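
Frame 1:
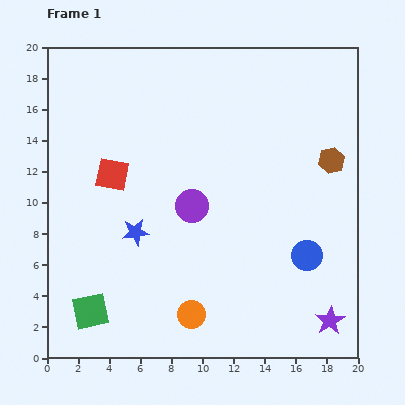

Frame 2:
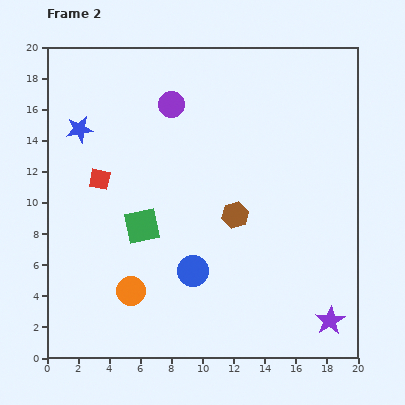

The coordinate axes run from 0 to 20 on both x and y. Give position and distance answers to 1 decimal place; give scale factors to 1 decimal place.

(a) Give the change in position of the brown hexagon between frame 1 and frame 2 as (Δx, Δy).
(-6.2, -3.5)

The brown hexagon was at (18.3, 12.7) in frame 1 and (12.1, 9.2) in frame 2.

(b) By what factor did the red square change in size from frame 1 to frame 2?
0.6×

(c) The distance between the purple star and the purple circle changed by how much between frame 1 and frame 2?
+5.6

Distance in frame 1: 11.6. Distance in frame 2: 17.2.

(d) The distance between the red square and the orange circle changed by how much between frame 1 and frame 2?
-2.8

Distance in frame 1: 10.3. Distance in frame 2: 7.5.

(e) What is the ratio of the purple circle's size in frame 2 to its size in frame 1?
0.8×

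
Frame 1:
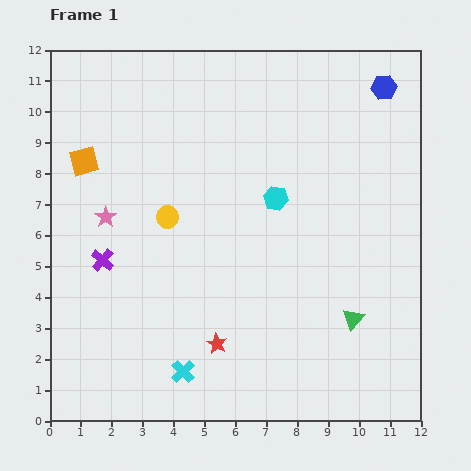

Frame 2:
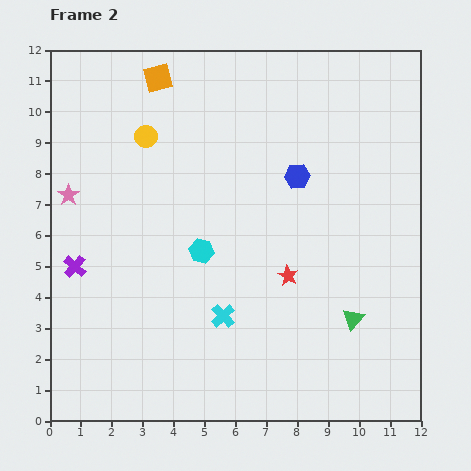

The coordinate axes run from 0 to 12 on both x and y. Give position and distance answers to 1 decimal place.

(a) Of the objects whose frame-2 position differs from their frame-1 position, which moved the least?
the purple cross

(moved 0.9)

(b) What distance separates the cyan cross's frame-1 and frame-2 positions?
2.2

The cyan cross moved from (4.3, 1.6) to (5.6, 3.4), a distance of √(1.3² + 1.8²) ≈ 2.2.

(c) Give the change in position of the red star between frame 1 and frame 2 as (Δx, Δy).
(2.3, 2.2)

The red star was at (5.4, 2.5) in frame 1 and (7.7, 4.7) in frame 2.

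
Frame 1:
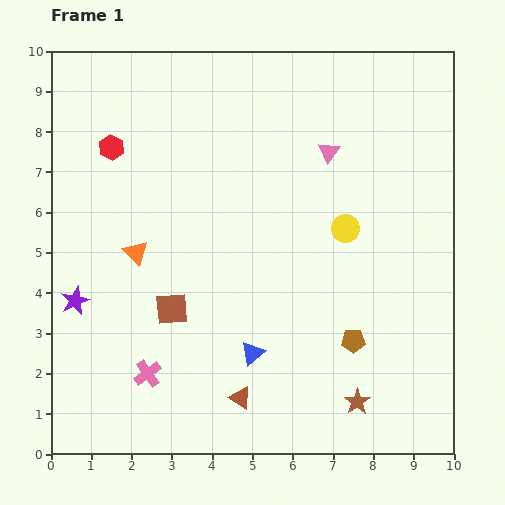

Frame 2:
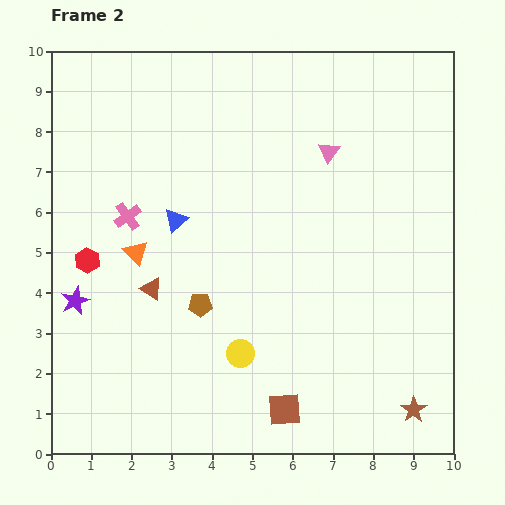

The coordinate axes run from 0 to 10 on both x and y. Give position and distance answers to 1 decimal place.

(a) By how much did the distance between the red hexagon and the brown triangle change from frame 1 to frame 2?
-5.3

Distance in frame 1: 7.0. Distance in frame 2: 1.7.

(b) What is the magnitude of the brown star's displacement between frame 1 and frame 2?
1.4

The brown star moved from (7.6, 1.3) to (9.0, 1.1), a distance of √(1.4² + 0.2²) ≈ 1.4.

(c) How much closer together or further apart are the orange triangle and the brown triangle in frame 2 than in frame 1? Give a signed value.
-3.4

Distance in frame 1: 4.4. Distance in frame 2: 1.0.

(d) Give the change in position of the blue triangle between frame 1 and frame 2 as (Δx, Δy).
(-1.9, 3.3)

The blue triangle was at (5.0, 2.5) in frame 1 and (3.1, 5.8) in frame 2.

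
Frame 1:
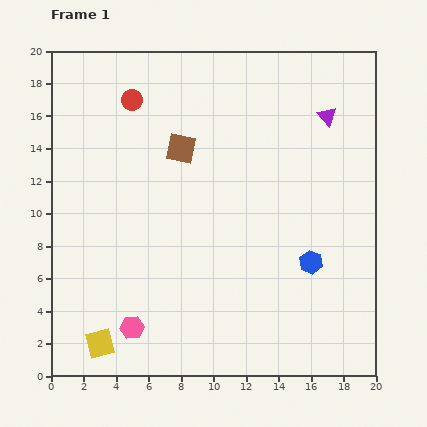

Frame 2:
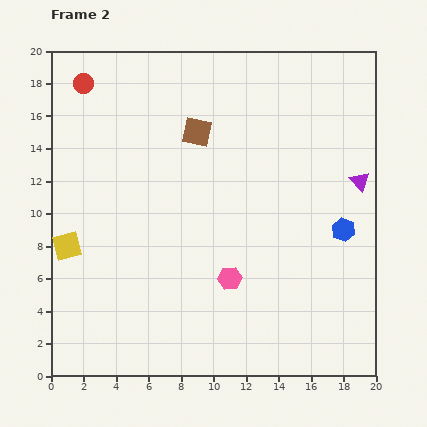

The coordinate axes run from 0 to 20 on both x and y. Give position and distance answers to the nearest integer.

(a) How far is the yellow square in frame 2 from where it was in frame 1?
6

The yellow square moved from (3, 2) to (1, 8), a distance of √(2² + 6²) ≈ 6.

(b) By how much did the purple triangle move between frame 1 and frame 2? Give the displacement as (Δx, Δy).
(2, -4)

The purple triangle was at (17, 16) in frame 1 and (19, 12) in frame 2.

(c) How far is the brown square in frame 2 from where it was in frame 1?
1

The brown square moved from (8, 14) to (9, 15), a distance of √(1² + 1²) ≈ 1.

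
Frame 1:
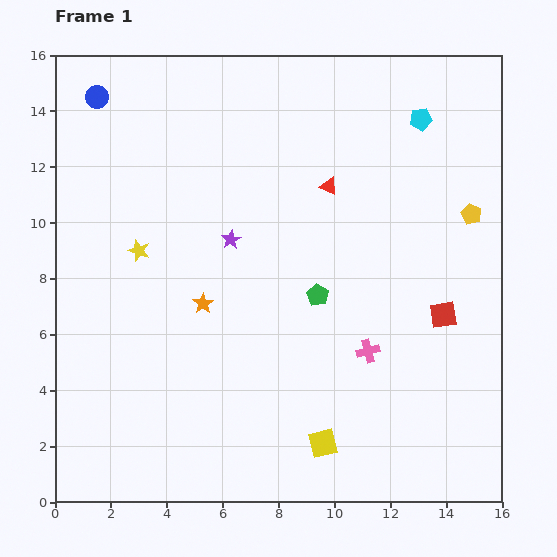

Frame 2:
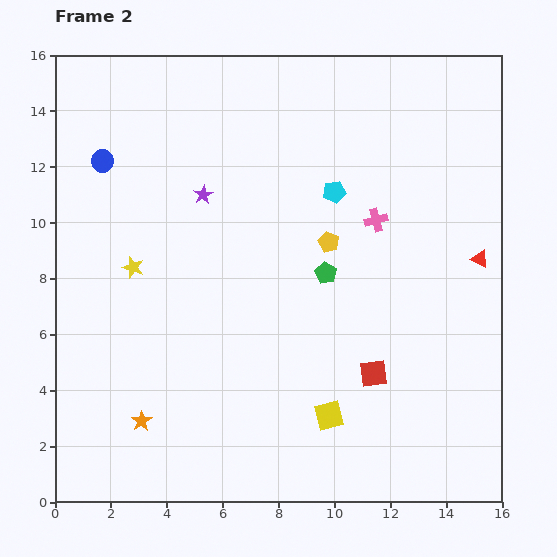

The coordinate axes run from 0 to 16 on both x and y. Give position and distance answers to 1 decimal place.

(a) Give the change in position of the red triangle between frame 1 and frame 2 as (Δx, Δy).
(5.4, -2.6)

The red triangle was at (9.8, 11.3) in frame 1 and (15.2, 8.7) in frame 2.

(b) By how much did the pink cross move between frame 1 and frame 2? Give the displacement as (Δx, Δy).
(0.3, 4.7)

The pink cross was at (11.2, 5.4) in frame 1 and (11.5, 10.1) in frame 2.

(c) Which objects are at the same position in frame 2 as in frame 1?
none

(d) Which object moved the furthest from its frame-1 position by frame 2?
the red triangle

(moved 6.0; next 5.2)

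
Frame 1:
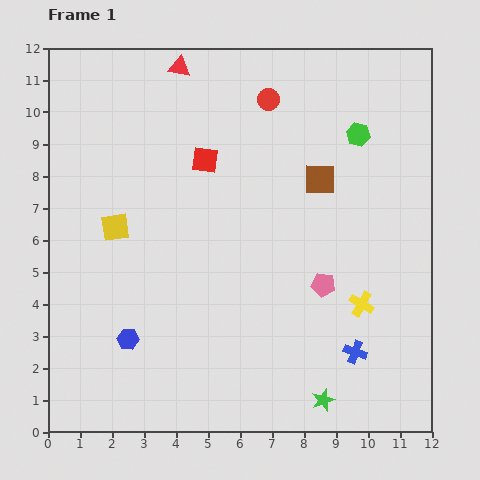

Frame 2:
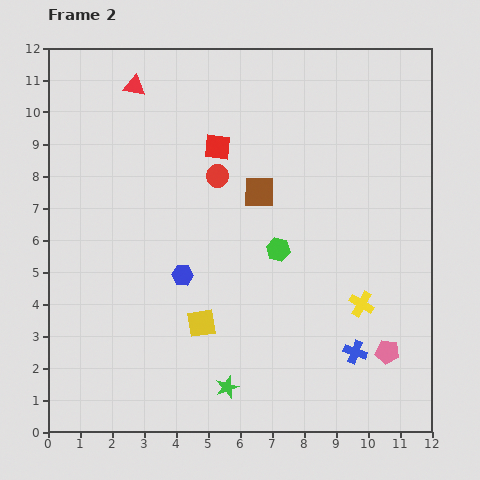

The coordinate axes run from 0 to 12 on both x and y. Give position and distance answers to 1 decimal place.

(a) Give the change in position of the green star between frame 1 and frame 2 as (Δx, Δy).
(-3.0, 0.4)

The green star was at (8.6, 1.0) in frame 1 and (5.6, 1.4) in frame 2.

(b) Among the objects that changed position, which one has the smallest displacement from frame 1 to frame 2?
the red square

(moved 0.6)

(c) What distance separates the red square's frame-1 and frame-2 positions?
0.6

The red square moved from (4.9, 8.5) to (5.3, 8.9), a distance of √(0.4² + 0.4²) ≈ 0.6.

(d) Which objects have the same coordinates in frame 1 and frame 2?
the yellow cross, the blue cross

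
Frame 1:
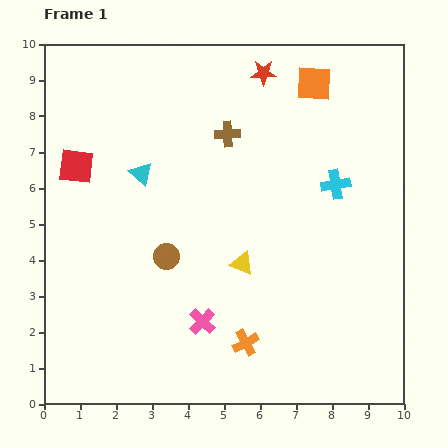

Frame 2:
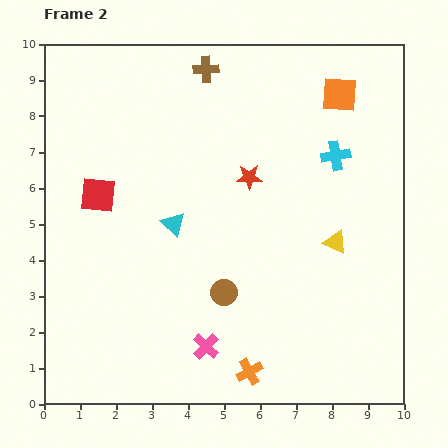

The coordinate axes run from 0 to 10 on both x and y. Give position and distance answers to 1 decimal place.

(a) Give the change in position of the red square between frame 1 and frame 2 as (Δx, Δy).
(0.6, -0.8)

The red square was at (0.9, 6.6) in frame 1 and (1.5, 5.8) in frame 2.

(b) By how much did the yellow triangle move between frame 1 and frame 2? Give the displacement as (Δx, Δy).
(2.6, 0.6)

The yellow triangle was at (5.5, 3.9) in frame 1 and (8.1, 4.5) in frame 2.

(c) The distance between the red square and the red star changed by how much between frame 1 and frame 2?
-1.6

Distance in frame 1: 5.8. Distance in frame 2: 4.2.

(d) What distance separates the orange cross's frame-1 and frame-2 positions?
0.8

The orange cross moved from (5.6, 1.7) to (5.7, 0.9), a distance of √(0.1² + 0.8²) ≈ 0.8.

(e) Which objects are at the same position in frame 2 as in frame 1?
none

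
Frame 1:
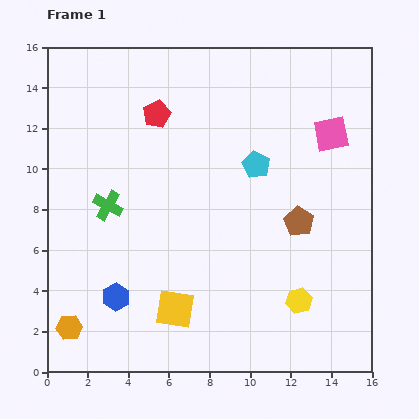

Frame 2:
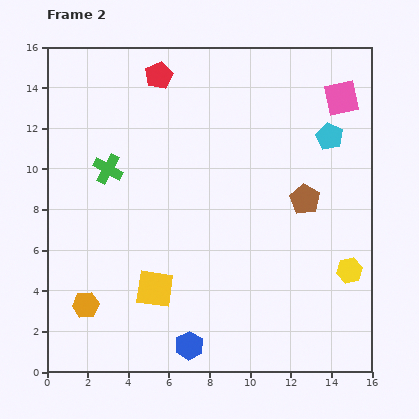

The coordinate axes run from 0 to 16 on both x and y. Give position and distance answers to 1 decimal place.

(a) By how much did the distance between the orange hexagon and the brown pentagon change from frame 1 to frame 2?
-0.4

Distance in frame 1: 12.4. Distance in frame 2: 12.0.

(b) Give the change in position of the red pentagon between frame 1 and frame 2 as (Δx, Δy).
(0.1, 1.9)

The red pentagon was at (5.4, 12.7) in frame 1 and (5.5, 14.6) in frame 2.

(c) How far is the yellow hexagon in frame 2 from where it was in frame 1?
2.9

The yellow hexagon moved from (12.4, 3.5) to (14.9, 5.0), a distance of √(2.5² + 1.5²) ≈ 2.9.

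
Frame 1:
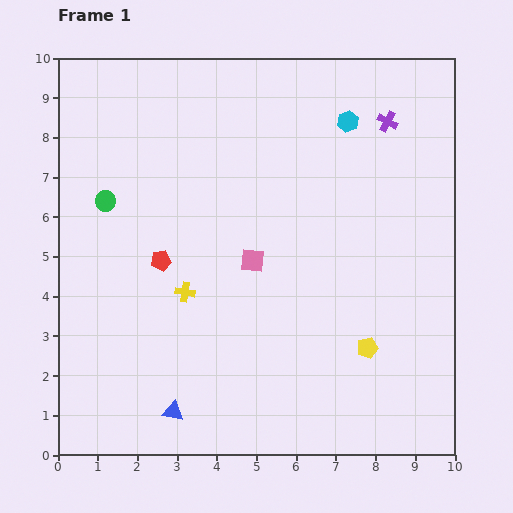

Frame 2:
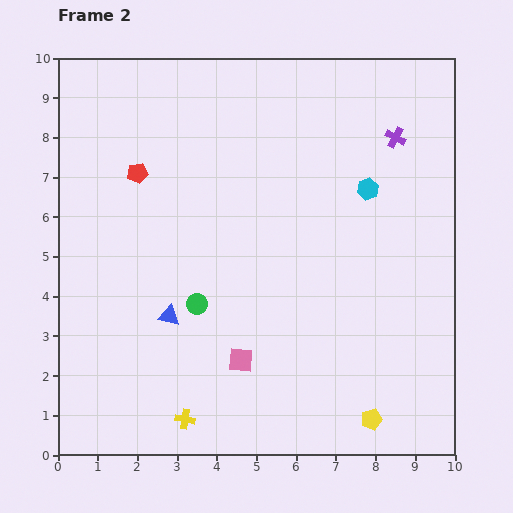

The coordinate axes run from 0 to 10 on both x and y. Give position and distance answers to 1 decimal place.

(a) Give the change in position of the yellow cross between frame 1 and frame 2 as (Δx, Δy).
(0.0, -3.2)

The yellow cross was at (3.2, 4.1) in frame 1 and (3.2, 0.9) in frame 2.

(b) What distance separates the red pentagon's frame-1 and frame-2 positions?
2.3

The red pentagon moved from (2.6, 4.9) to (2.0, 7.1), a distance of √(0.6² + 2.2²) ≈ 2.3.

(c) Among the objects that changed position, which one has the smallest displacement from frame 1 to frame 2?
the purple cross

(moved 0.4)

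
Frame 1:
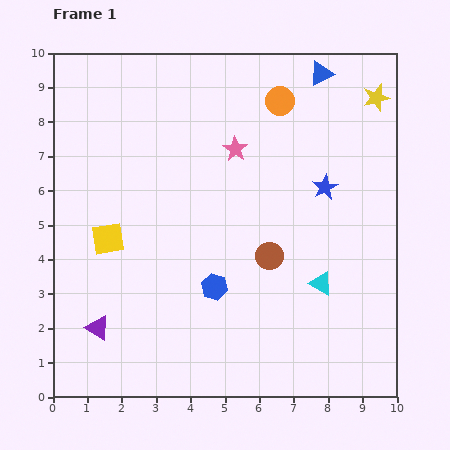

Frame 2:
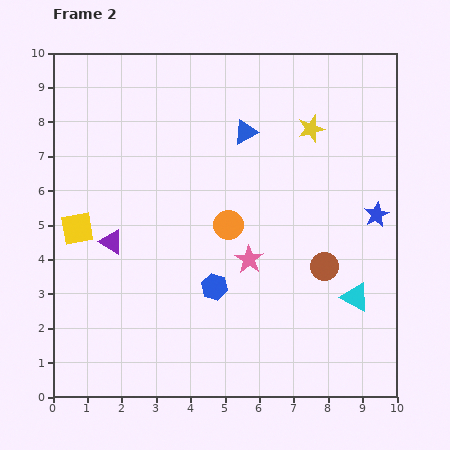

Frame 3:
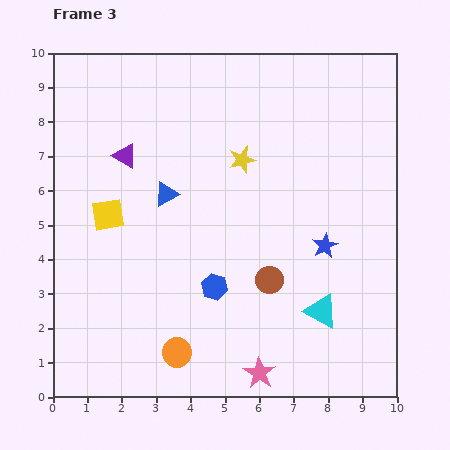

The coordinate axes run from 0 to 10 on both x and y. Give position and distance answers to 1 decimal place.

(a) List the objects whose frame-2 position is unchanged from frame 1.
the blue hexagon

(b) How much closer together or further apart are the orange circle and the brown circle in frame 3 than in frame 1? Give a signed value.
-1.1

Distance in frame 1: 4.5. Distance in frame 3: 3.4.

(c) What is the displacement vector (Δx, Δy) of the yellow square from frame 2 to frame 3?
(0.9, 0.4)

The yellow square was at (0.7, 4.9) in frame 2 and (1.6, 5.3) in frame 3.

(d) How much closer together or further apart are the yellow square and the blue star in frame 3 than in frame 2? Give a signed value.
-2.3

Distance in frame 2: 8.7. Distance in frame 3: 6.4.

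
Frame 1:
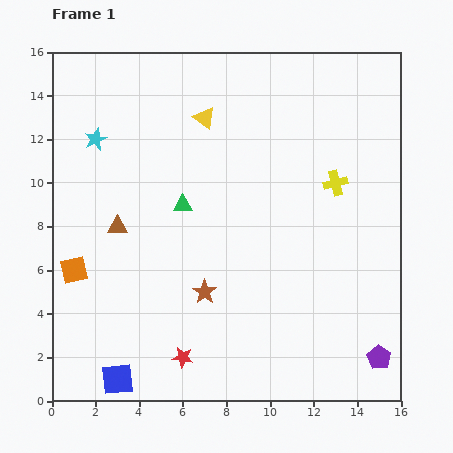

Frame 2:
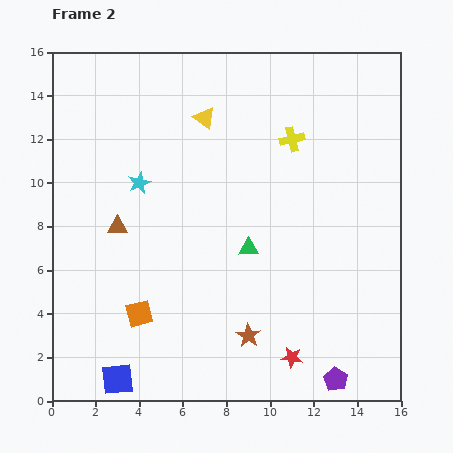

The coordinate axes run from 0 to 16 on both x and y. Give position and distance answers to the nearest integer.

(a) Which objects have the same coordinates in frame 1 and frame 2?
the brown triangle, the blue square, the yellow triangle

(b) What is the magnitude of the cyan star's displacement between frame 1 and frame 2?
3

The cyan star moved from (2, 12) to (4, 10), a distance of √(2² + 2²) ≈ 3.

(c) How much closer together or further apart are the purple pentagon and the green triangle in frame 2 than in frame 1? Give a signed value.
-4

Distance in frame 1: 11. Distance in frame 2: 7.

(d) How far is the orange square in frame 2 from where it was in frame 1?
4

The orange square moved from (1, 6) to (4, 4), a distance of √(3² + 2²) ≈ 4.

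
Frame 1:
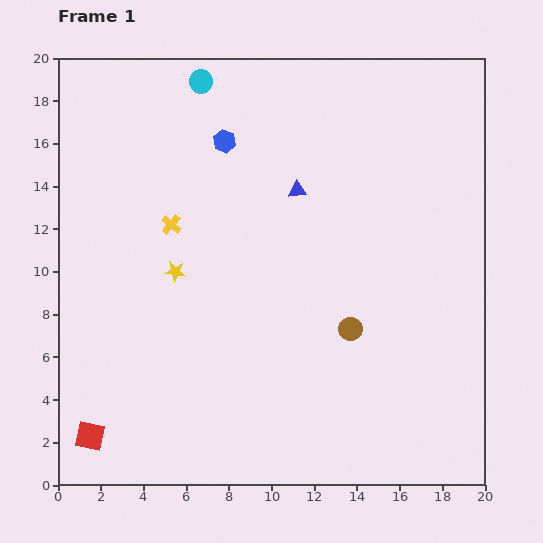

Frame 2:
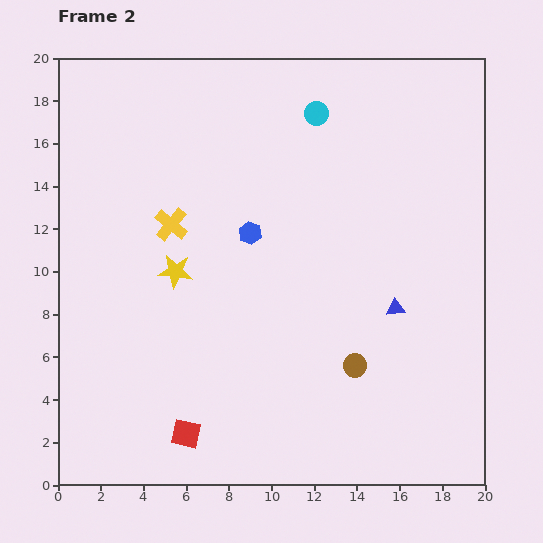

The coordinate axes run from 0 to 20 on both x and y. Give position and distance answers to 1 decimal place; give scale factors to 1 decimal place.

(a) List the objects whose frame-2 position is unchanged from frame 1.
the yellow star, the yellow cross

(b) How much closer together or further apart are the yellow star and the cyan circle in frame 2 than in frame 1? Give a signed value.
+0.9

Distance in frame 1: 9.0. Distance in frame 2: 9.9.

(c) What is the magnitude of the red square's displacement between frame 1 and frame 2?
4.5

The red square moved from (1.5, 2.3) to (6.0, 2.4), a distance of √(4.5² + 0.1²) ≈ 4.5.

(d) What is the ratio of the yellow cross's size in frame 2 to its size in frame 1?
1.6×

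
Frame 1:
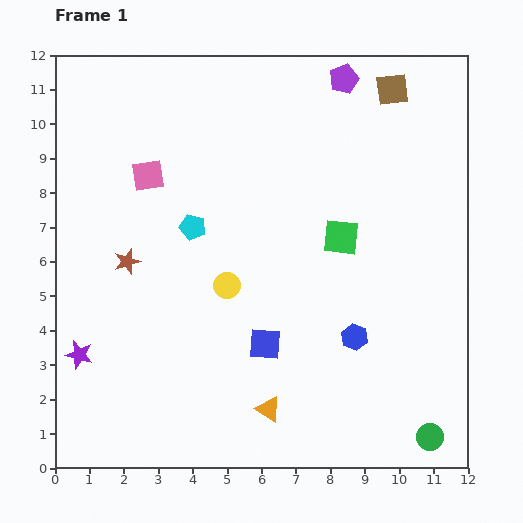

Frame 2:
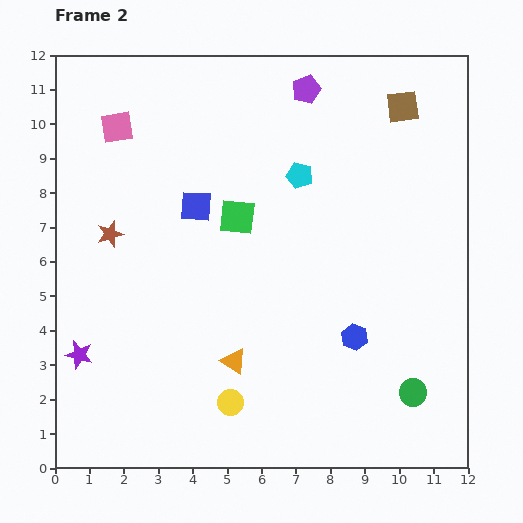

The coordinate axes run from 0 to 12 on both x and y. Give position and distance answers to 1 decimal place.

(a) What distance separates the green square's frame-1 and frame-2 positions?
3.1

The green square moved from (8.3, 6.7) to (5.3, 7.3), a distance of √(3.0² + 0.6²) ≈ 3.1.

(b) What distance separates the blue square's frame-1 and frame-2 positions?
4.5

The blue square moved from (6.1, 3.6) to (4.1, 7.6), a distance of √(2.0² + 4.0²) ≈ 4.5.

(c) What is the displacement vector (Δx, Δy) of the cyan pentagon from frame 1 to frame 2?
(3.1, 1.5)

The cyan pentagon was at (4.0, 7.0) in frame 1 and (7.1, 8.5) in frame 2.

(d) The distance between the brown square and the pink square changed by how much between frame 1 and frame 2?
+0.8

Distance in frame 1: 7.5. Distance in frame 2: 8.3.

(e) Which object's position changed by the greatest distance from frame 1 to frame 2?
the blue square

(moved 4.5; next 3.4)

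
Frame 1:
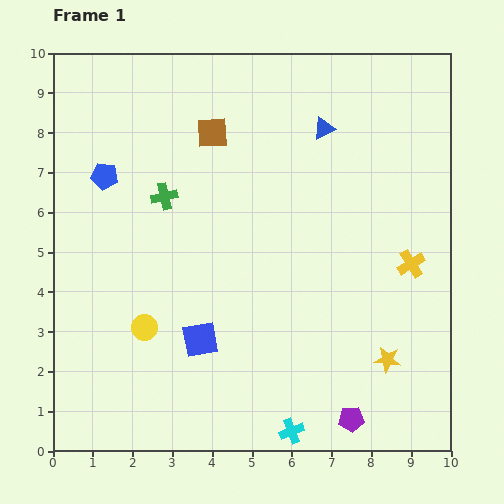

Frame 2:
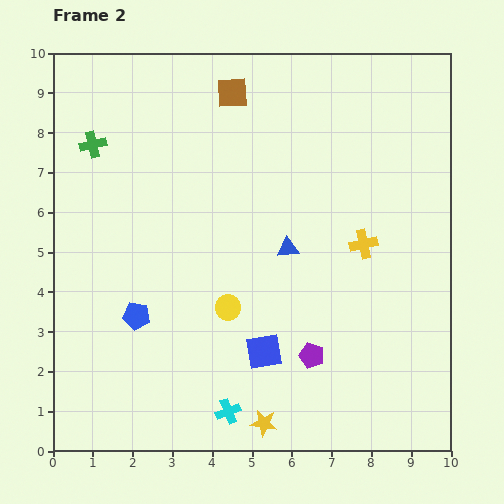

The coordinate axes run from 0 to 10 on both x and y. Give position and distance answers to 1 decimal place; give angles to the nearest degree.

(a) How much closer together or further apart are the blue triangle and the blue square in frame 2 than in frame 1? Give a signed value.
-3.4

Distance in frame 1: 6.1. Distance in frame 2: 2.7.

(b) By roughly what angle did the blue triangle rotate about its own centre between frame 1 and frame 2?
20° clockwise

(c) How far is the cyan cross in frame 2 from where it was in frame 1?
1.7

The cyan cross moved from (6.0, 0.5) to (4.4, 1.0), a distance of √(1.6² + 0.5²) ≈ 1.7.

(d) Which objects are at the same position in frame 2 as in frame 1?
none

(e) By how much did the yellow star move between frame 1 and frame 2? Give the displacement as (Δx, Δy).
(-3.1, -1.6)

The yellow star was at (8.4, 2.3) in frame 1 and (5.3, 0.7) in frame 2.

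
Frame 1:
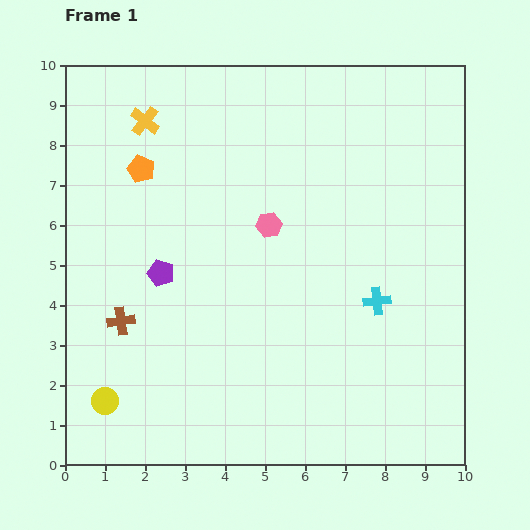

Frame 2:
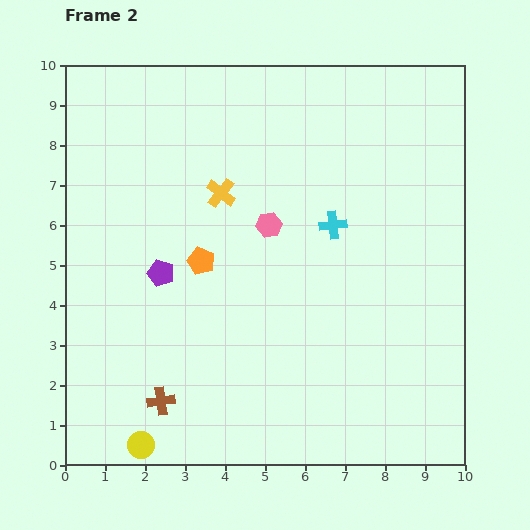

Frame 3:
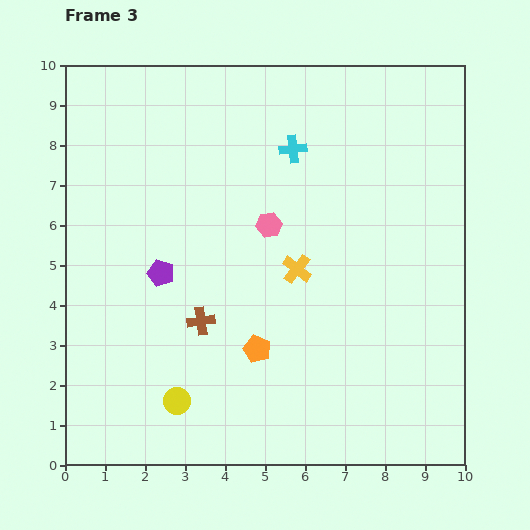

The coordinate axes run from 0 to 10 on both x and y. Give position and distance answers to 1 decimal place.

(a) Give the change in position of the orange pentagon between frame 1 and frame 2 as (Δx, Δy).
(1.5, -2.3)

The orange pentagon was at (1.9, 7.4) in frame 1 and (3.4, 5.1) in frame 2.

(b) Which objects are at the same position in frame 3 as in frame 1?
the purple pentagon, the pink hexagon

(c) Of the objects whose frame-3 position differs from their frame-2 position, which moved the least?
the yellow circle

(moved 1.4)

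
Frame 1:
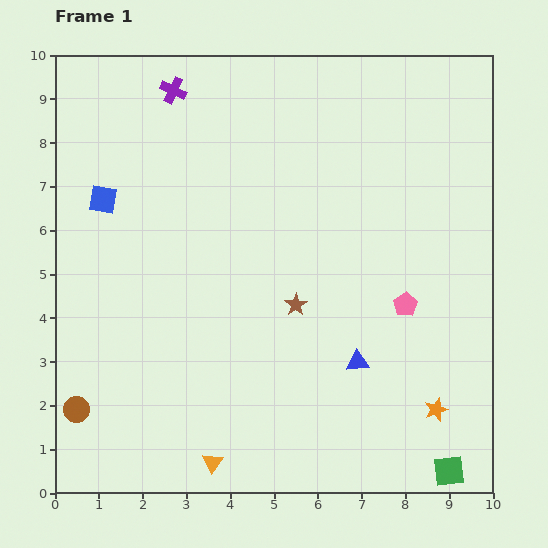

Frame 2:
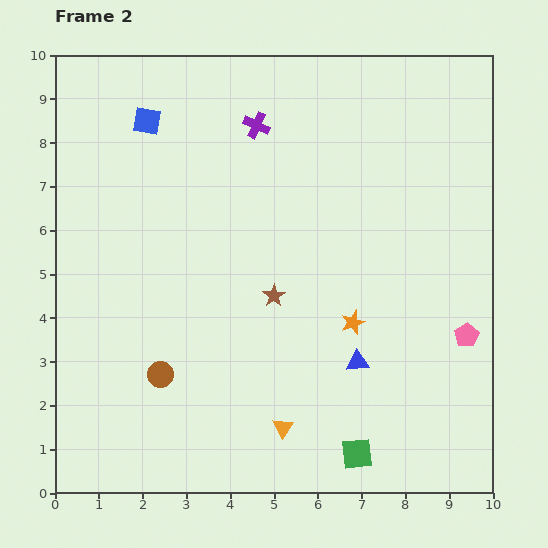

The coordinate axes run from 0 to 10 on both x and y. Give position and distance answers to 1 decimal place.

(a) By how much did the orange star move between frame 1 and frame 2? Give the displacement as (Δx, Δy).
(-1.9, 2.0)

The orange star was at (8.7, 1.9) in frame 1 and (6.8, 3.9) in frame 2.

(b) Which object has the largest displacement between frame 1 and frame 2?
the orange star

(moved 2.8; next 2.1)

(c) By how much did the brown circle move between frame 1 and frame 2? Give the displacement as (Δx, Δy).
(1.9, 0.8)

The brown circle was at (0.5, 1.9) in frame 1 and (2.4, 2.7) in frame 2.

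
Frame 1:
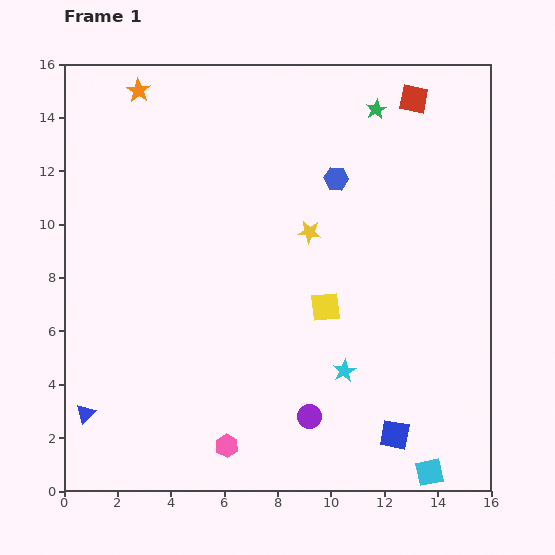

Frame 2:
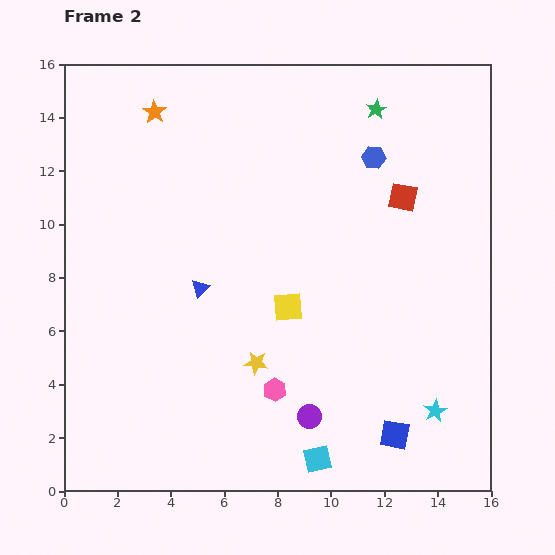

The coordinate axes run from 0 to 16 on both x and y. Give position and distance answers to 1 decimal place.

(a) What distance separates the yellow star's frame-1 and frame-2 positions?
5.3

The yellow star moved from (9.2, 9.7) to (7.2, 4.8), a distance of √(2.0² + 4.9²) ≈ 5.3.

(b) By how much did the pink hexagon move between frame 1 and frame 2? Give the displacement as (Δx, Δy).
(1.8, 2.1)

The pink hexagon was at (6.1, 1.7) in frame 1 and (7.9, 3.8) in frame 2.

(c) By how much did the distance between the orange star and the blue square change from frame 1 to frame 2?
-1.0

Distance in frame 1: 16.1. Distance in frame 2: 15.1.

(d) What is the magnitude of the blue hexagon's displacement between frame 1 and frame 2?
1.6

The blue hexagon moved from (10.2, 11.7) to (11.6, 12.5), a distance of √(1.4² + 0.8²) ≈ 1.6.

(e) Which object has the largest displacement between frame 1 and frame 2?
the blue triangle

(moved 6.4; next 5.3)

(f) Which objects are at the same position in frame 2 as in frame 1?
the purple circle, the green star, the blue square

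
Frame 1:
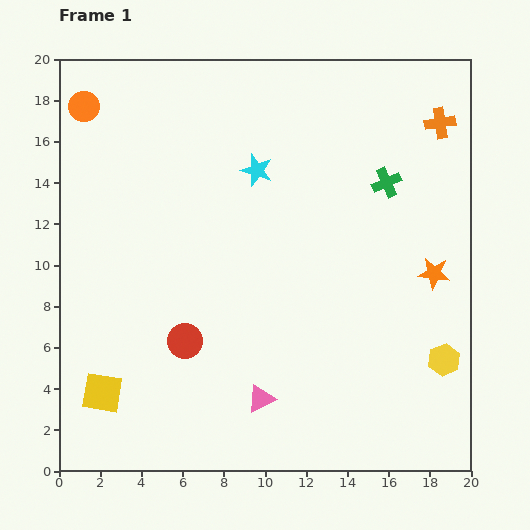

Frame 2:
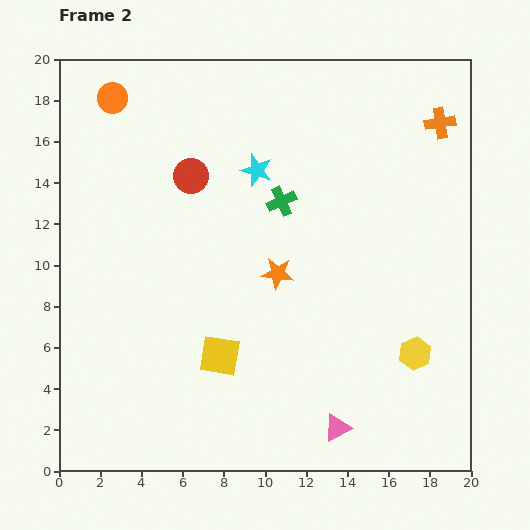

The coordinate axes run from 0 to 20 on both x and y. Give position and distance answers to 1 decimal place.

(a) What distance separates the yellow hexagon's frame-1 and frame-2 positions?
1.4

The yellow hexagon moved from (18.7, 5.4) to (17.3, 5.7), a distance of √(1.4² + 0.3²) ≈ 1.4.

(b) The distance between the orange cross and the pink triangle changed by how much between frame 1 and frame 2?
-0.4

Distance in frame 1: 16.0. Distance in frame 2: 15.6.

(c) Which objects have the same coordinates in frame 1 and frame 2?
the orange cross, the cyan star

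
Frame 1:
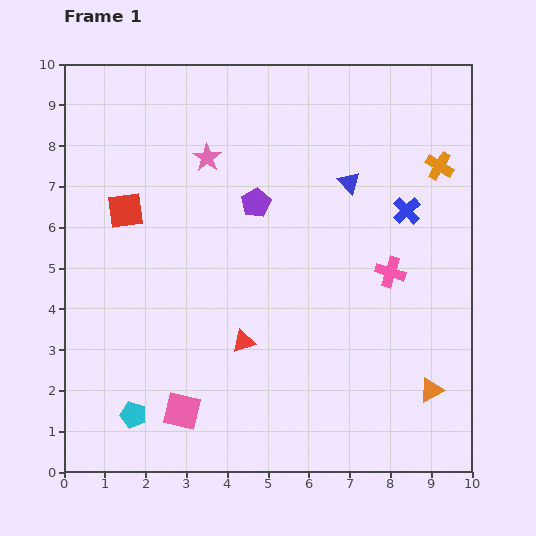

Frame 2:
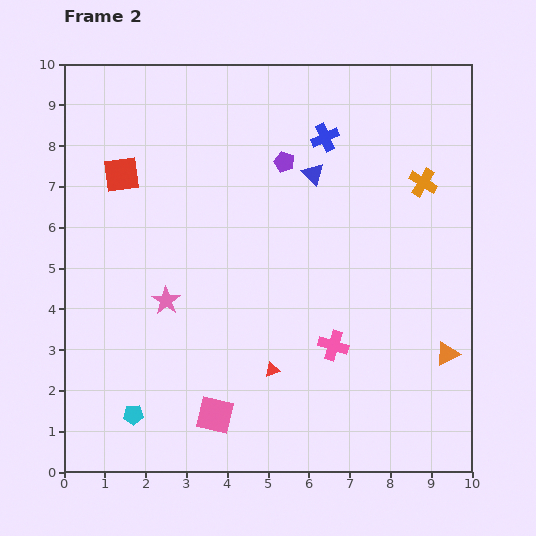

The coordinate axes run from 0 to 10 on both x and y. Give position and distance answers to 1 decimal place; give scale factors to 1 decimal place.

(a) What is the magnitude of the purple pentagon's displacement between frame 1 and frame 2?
1.2

The purple pentagon moved from (4.7, 6.6) to (5.4, 7.6), a distance of √(0.7² + 1.0²) ≈ 1.2.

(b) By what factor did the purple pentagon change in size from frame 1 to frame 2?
0.7×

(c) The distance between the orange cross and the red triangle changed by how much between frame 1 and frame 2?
-0.5

Distance in frame 1: 6.4. Distance in frame 2: 5.9.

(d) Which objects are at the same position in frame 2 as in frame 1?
the cyan pentagon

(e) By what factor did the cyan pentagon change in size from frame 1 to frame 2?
0.8×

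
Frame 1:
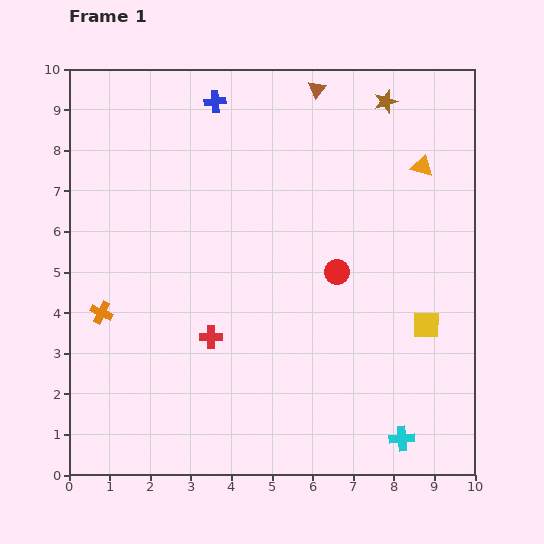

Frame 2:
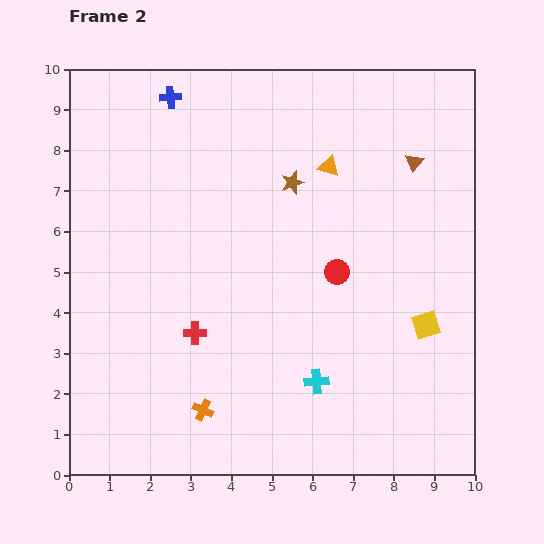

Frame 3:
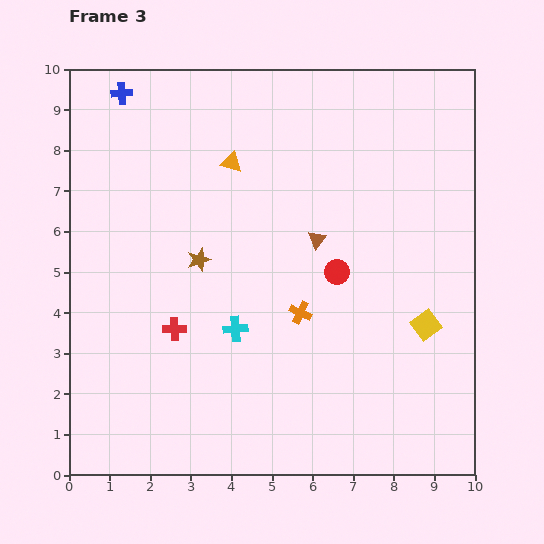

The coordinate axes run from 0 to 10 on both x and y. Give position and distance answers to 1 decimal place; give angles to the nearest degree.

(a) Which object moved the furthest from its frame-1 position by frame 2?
the orange cross

(moved 3.5; next 3.0)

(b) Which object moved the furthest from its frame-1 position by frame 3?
the brown star

(moved 6.0; next 4.9)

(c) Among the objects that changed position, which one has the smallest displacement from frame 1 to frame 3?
the red cross

(moved 0.9)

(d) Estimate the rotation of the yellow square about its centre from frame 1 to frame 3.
37° counter-clockwise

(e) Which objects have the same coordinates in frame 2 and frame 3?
the red circle, the yellow square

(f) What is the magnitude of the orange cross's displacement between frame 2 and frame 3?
3.4

The orange cross moved from (3.3, 1.6) to (5.7, 4.0), a distance of √(2.4² + 2.4²) ≈ 3.4.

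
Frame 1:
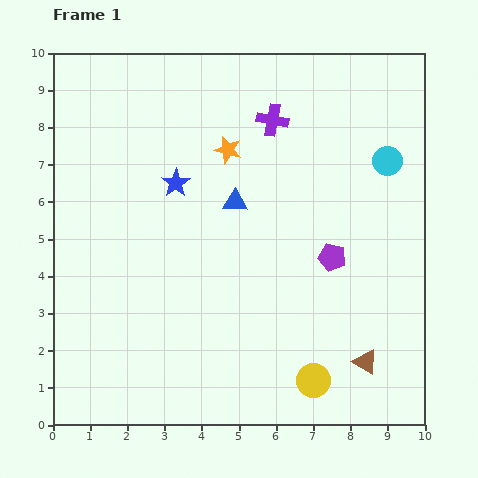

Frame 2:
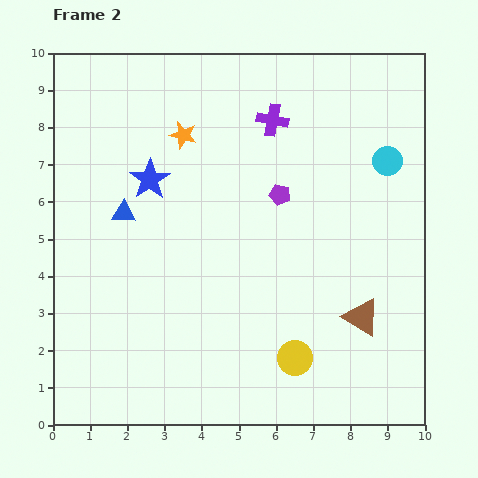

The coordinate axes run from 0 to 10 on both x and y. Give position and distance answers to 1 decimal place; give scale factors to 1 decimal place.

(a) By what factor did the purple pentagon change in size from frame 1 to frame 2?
0.8×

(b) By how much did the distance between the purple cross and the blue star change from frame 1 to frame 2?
+0.6

Distance in frame 1: 3.1. Distance in frame 2: 3.7.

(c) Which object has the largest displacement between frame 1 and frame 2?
the blue triangle

(moved 3.0; next 2.2)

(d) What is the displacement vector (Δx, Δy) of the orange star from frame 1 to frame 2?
(-1.2, 0.4)

The orange star was at (4.7, 7.4) in frame 1 and (3.5, 7.8) in frame 2.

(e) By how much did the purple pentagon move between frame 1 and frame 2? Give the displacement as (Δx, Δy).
(-1.4, 1.7)

The purple pentagon was at (7.5, 4.5) in frame 1 and (6.1, 6.2) in frame 2.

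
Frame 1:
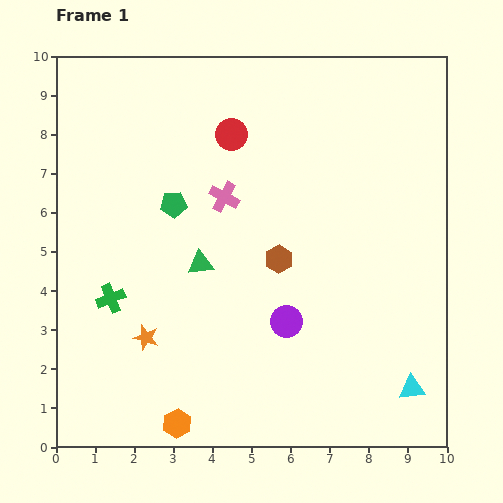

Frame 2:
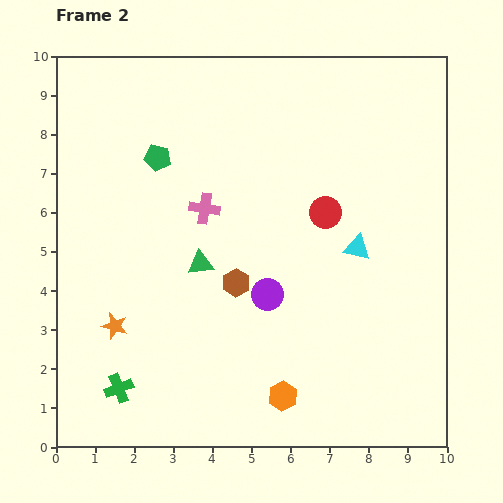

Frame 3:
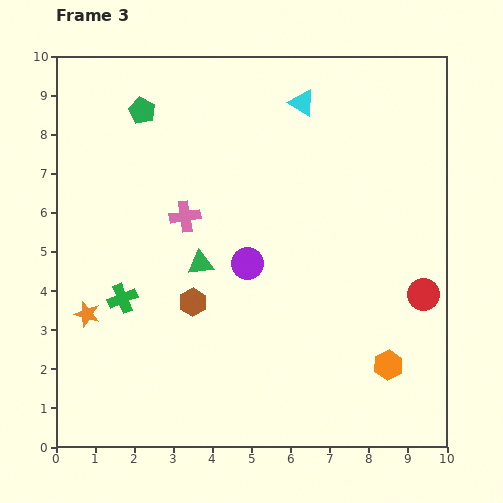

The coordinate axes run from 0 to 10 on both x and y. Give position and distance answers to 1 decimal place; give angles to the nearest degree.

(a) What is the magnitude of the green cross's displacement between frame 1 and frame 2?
2.3

The green cross moved from (1.4, 3.8) to (1.6, 1.5), a distance of √(0.2² + 2.3²) ≈ 2.3.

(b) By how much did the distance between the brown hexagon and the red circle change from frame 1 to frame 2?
-0.5

Distance in frame 1: 3.4. Distance in frame 2: 2.9.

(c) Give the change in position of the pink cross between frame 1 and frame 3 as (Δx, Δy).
(-1.0, -0.5)

The pink cross was at (4.3, 6.4) in frame 1 and (3.3, 5.9) in frame 3.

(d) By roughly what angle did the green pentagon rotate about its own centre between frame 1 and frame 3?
31° clockwise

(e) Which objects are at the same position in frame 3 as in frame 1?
the green triangle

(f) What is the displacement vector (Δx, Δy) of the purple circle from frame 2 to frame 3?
(-0.5, 0.8)

The purple circle was at (5.4, 3.9) in frame 2 and (4.9, 4.7) in frame 3.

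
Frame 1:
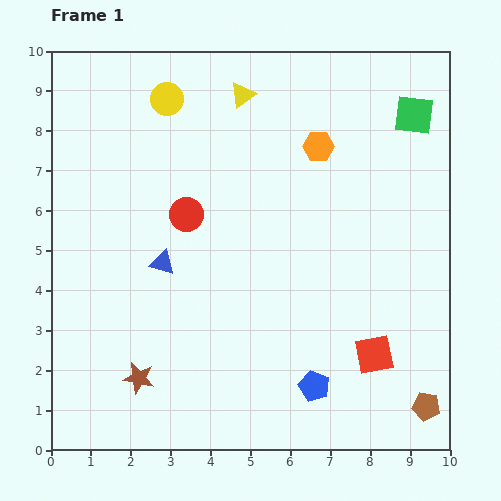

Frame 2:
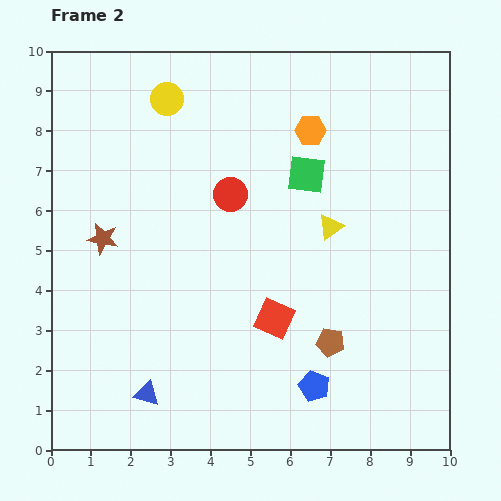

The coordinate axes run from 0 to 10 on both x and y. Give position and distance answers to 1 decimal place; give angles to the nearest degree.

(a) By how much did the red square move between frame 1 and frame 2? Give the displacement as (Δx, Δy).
(-2.5, 0.9)

The red square was at (8.1, 2.4) in frame 1 and (5.6, 3.3) in frame 2.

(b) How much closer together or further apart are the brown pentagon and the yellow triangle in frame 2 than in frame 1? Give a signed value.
-6.2

Distance in frame 1: 9.1. Distance in frame 2: 2.9.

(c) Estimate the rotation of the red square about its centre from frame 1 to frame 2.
35° clockwise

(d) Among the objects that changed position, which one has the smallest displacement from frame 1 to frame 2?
the orange hexagon

(moved 0.4)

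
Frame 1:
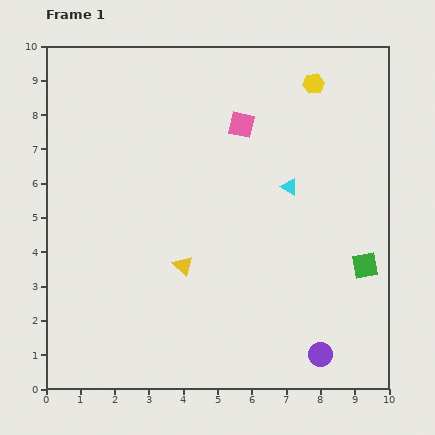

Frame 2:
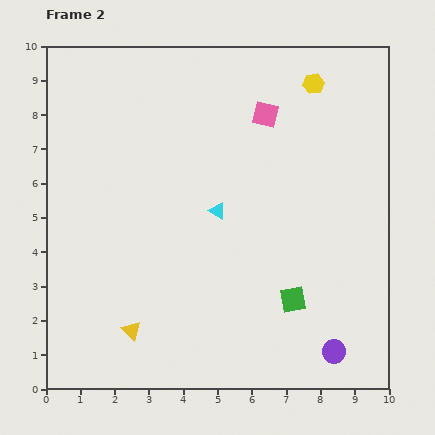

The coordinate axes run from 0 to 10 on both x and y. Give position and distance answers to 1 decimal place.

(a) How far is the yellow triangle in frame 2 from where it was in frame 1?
2.4

The yellow triangle moved from (4.0, 3.6) to (2.5, 1.7), a distance of √(1.5² + 1.9²) ≈ 2.4.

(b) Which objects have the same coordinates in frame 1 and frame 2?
the yellow hexagon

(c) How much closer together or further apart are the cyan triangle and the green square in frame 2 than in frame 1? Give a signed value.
+0.2

Distance in frame 1: 3.2. Distance in frame 2: 3.4.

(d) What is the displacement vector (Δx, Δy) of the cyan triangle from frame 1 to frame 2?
(-2.1, -0.7)

The cyan triangle was at (7.1, 5.9) in frame 1 and (5.0, 5.2) in frame 2.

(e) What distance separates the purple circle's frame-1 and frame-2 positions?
0.4

The purple circle moved from (8.0, 1.0) to (8.4, 1.1), a distance of √(0.4² + 0.1²) ≈ 0.4.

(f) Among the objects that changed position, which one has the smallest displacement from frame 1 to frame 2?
the purple circle

(moved 0.4)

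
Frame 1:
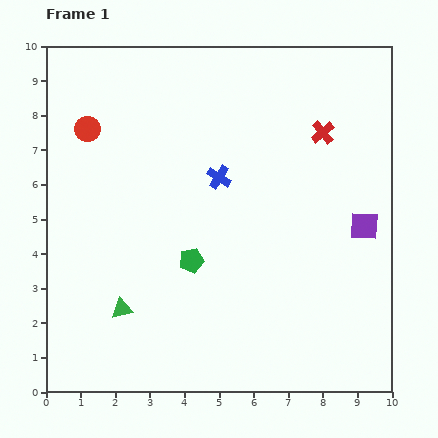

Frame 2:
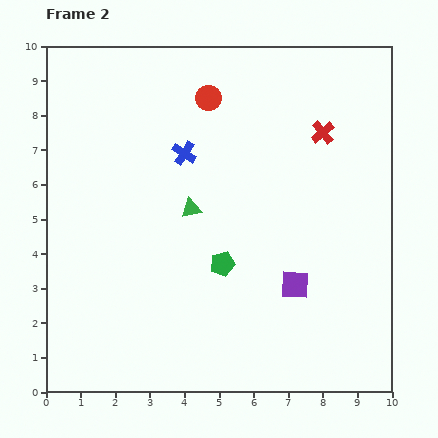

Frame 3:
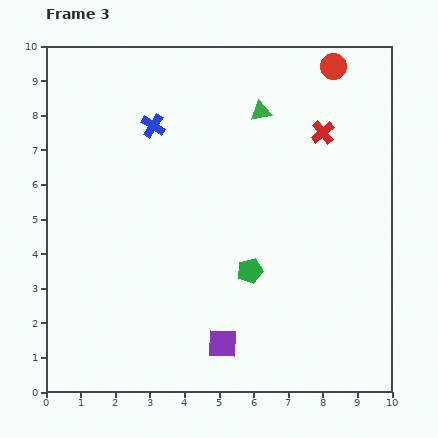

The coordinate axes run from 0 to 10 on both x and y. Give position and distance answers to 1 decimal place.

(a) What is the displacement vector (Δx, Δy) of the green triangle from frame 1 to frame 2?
(2.0, 2.9)

The green triangle was at (2.2, 2.4) in frame 1 and (4.2, 5.3) in frame 2.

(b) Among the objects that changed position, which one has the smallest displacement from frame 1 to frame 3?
the green pentagon

(moved 1.7)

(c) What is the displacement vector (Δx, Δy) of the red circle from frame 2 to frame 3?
(3.6, 0.9)

The red circle was at (4.7, 8.5) in frame 2 and (8.3, 9.4) in frame 3.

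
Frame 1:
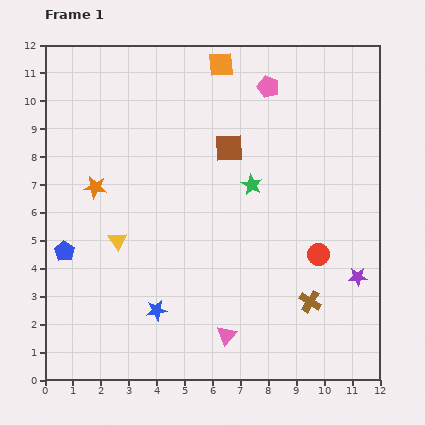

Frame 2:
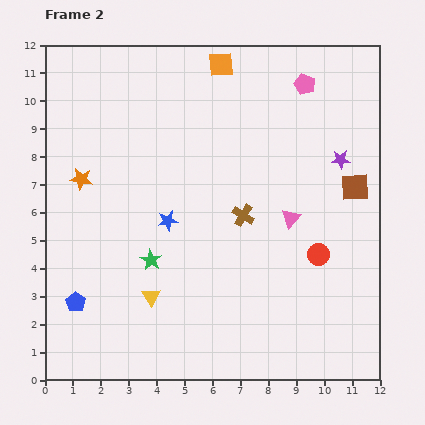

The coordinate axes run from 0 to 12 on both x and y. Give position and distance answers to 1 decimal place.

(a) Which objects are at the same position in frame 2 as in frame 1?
the orange square, the red circle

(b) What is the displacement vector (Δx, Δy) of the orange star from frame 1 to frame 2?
(-0.5, 0.3)

The orange star was at (1.8, 6.9) in frame 1 and (1.3, 7.2) in frame 2.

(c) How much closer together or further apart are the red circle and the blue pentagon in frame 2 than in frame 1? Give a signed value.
-0.2

Distance in frame 1: 9.1. Distance in frame 2: 8.9.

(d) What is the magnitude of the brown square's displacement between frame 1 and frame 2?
4.7

The brown square moved from (6.6, 8.3) to (11.1, 6.9), a distance of √(4.5² + 1.4²) ≈ 4.7.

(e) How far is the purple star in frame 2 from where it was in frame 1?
4.2

The purple star moved from (11.2, 3.7) to (10.6, 7.9), a distance of √(0.6² + 4.2²) ≈ 4.2.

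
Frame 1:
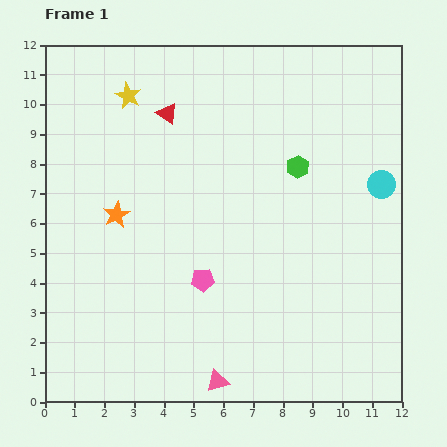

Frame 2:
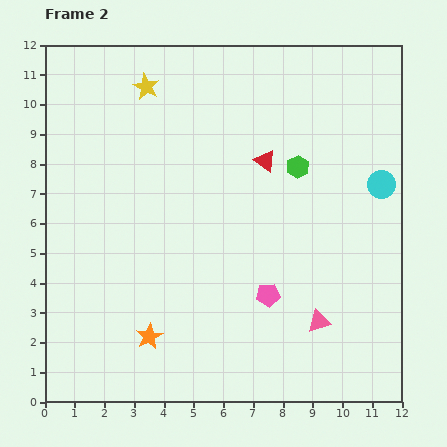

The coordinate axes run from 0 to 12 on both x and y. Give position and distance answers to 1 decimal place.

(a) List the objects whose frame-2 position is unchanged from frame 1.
the green hexagon, the cyan circle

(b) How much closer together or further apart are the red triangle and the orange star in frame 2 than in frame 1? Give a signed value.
+3.3

Distance in frame 1: 3.8. Distance in frame 2: 7.1.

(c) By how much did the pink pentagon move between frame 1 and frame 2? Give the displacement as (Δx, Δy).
(2.2, -0.5)

The pink pentagon was at (5.3, 4.1) in frame 1 and (7.5, 3.6) in frame 2.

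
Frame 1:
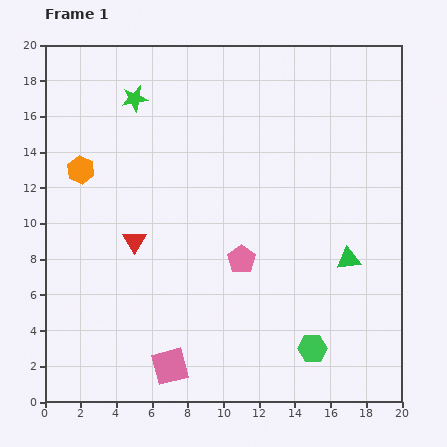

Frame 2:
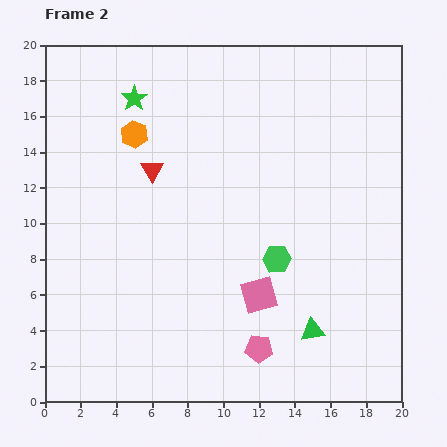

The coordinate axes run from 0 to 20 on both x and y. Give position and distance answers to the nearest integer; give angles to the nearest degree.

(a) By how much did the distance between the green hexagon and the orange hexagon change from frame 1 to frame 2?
-5

Distance in frame 1: 16. Distance in frame 2: 11.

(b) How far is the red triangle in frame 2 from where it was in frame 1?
4

The red triangle moved from (5, 9) to (6, 13), a distance of √(1² + 4²) ≈ 4.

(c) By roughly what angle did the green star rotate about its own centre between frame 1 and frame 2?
24° counter-clockwise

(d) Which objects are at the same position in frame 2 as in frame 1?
the green star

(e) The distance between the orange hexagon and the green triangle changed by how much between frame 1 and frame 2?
-1

Distance in frame 1: 16. Distance in frame 2: 15.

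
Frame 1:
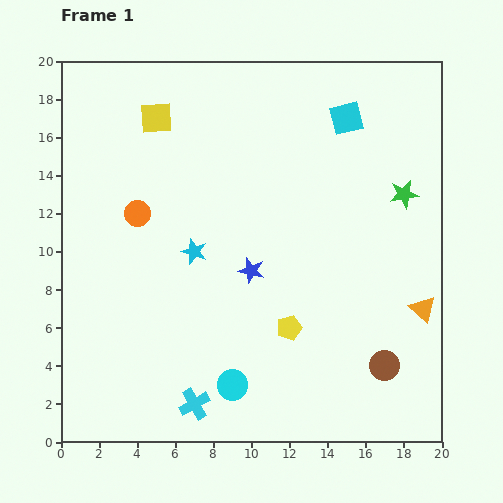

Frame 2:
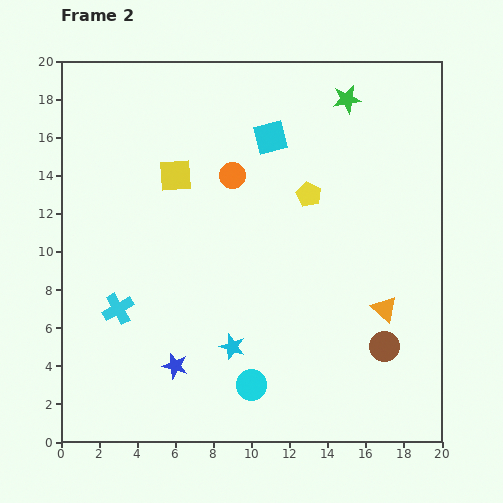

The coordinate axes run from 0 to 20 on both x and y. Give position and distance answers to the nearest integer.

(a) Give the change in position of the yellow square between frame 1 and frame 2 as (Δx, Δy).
(1, -3)

The yellow square was at (5, 17) in frame 1 and (6, 14) in frame 2.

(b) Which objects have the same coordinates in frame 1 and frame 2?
none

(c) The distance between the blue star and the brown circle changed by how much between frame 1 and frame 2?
+2

Distance in frame 1: 9. Distance in frame 2: 11.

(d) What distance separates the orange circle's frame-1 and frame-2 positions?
5

The orange circle moved from (4, 12) to (9, 14), a distance of √(5² + 2²) ≈ 5.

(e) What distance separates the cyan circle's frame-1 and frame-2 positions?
1

The cyan circle moved from (9, 3) to (10, 3), a distance of √(1² + 0²) ≈ 1.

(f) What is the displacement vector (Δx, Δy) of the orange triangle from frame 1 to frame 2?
(-2, 0)

The orange triangle was at (19, 7) in frame 1 and (17, 7) in frame 2.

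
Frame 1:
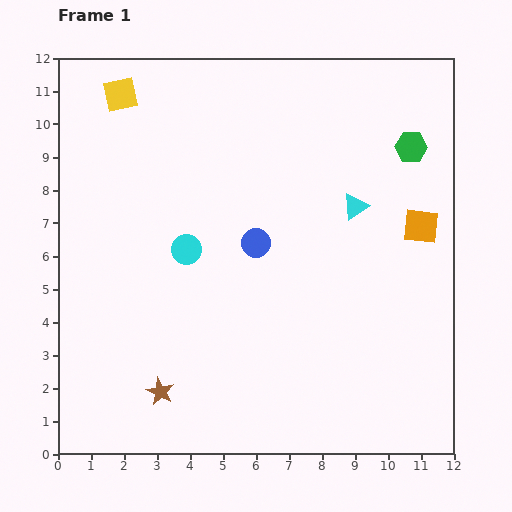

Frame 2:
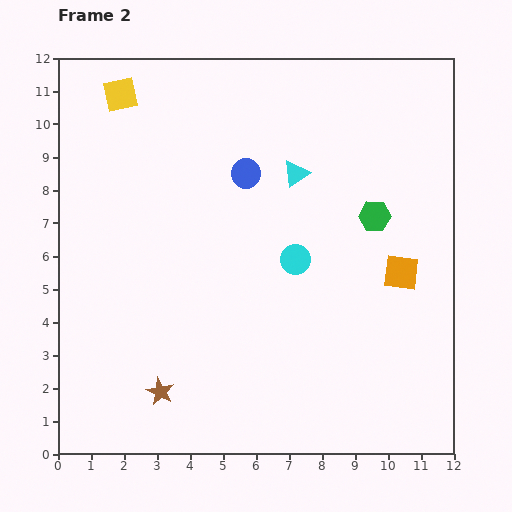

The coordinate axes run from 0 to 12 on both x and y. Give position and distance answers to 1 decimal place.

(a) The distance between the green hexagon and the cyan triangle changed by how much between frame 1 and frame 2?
+0.2

Distance in frame 1: 2.5. Distance in frame 2: 2.7.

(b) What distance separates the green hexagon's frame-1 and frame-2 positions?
2.4

The green hexagon moved from (10.7, 9.3) to (9.6, 7.2), a distance of √(1.1² + 2.1²) ≈ 2.4.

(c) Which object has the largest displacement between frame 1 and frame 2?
the cyan circle

(moved 3.3; next 2.4)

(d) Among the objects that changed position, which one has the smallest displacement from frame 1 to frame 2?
the orange square

(moved 1.5)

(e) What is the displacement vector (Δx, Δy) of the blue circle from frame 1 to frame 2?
(-0.3, 2.1)

The blue circle was at (6.0, 6.4) in frame 1 and (5.7, 8.5) in frame 2.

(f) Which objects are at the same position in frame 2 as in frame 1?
the yellow square, the brown star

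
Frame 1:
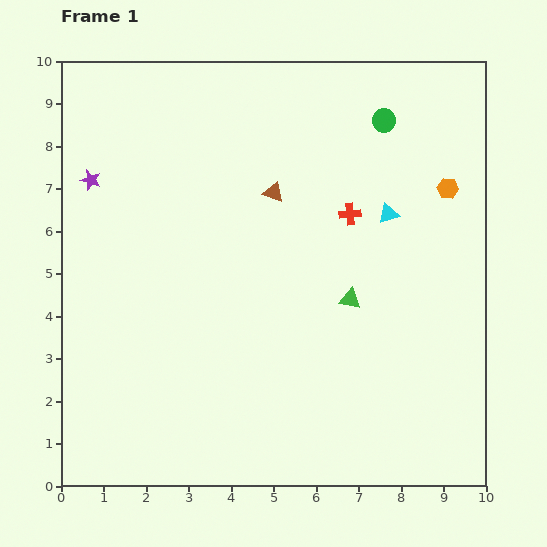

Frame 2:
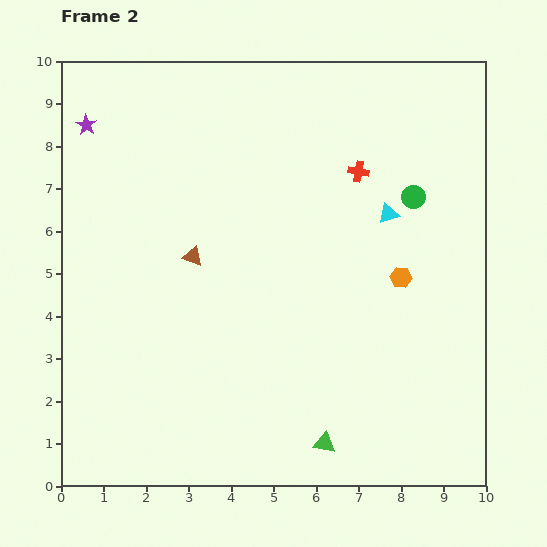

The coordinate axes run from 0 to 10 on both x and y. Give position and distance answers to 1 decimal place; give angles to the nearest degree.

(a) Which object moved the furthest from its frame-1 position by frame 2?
the green triangle

(moved 3.5; next 2.4)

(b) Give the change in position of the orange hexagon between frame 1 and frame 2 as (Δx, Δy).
(-1.1, -2.1)

The orange hexagon was at (9.1, 7.0) in frame 1 and (8.0, 4.9) in frame 2.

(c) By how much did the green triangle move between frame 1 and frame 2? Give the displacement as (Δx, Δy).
(-0.6, -3.4)

The green triangle was at (6.8, 4.4) in frame 1 and (6.2, 1.0) in frame 2.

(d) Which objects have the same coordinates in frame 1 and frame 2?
the cyan triangle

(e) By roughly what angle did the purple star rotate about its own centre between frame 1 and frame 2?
16° clockwise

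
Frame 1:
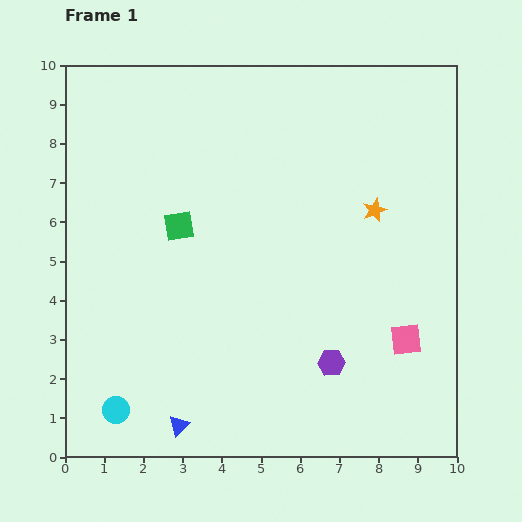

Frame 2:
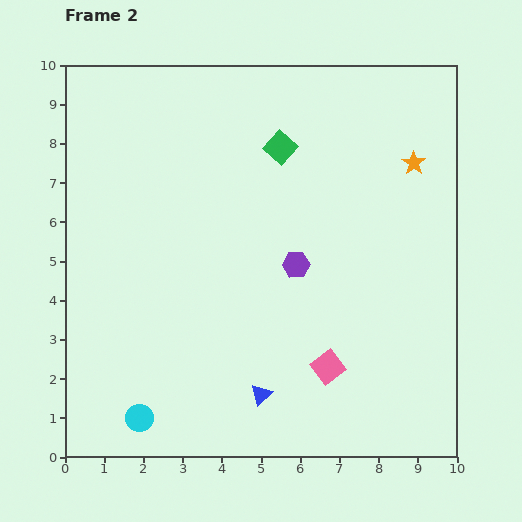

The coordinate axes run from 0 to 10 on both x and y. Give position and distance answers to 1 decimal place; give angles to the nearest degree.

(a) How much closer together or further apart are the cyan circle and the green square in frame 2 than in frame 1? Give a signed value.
+2.8

Distance in frame 1: 5.0. Distance in frame 2: 7.8.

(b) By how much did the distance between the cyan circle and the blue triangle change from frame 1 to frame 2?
+1.6

Distance in frame 1: 1.6. Distance in frame 2: 3.2.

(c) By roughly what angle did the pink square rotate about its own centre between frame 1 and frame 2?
31° counter-clockwise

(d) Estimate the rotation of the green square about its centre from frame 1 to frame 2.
38° counter-clockwise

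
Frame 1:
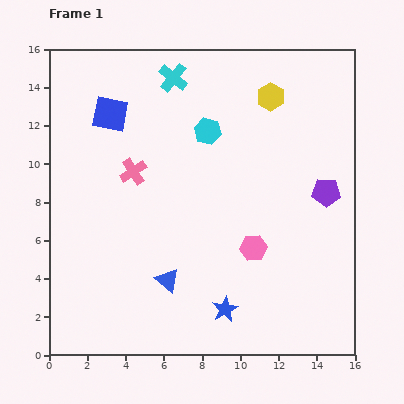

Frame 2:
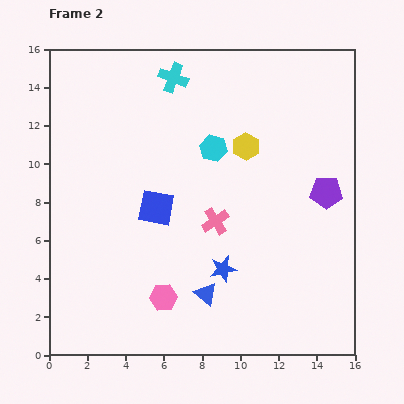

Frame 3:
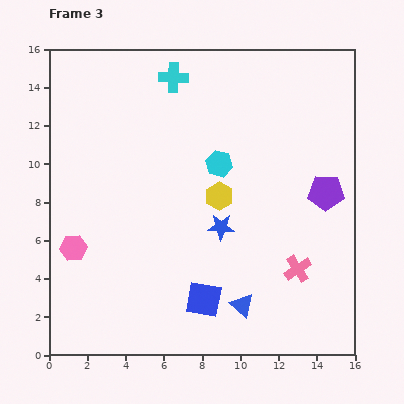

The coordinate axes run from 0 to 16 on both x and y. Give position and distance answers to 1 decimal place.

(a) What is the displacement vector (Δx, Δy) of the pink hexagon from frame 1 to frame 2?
(-4.7, -2.6)

The pink hexagon was at (10.7, 5.6) in frame 1 and (6.0, 3.0) in frame 2.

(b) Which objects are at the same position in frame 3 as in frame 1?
the cyan cross, the purple pentagon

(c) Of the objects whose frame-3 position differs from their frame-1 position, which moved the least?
the cyan hexagon

(moved 1.8)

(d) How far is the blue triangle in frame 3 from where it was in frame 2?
2.0

The blue triangle moved from (8.2, 3.2) to (10.1, 2.6), a distance of √(1.9² + 0.6²) ≈ 2.0.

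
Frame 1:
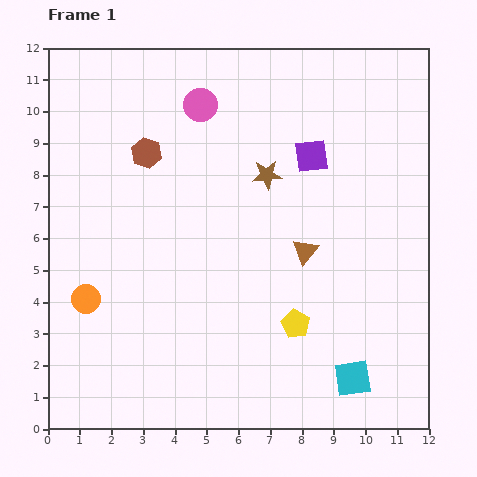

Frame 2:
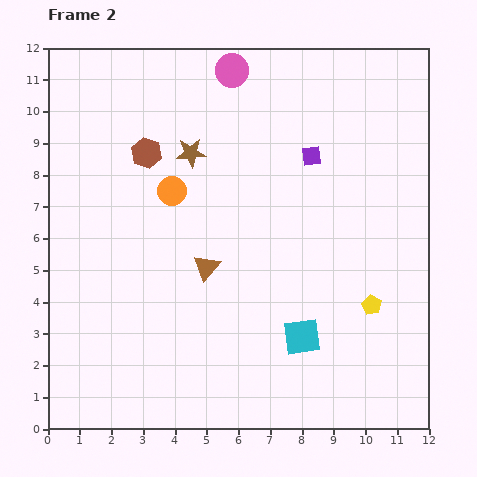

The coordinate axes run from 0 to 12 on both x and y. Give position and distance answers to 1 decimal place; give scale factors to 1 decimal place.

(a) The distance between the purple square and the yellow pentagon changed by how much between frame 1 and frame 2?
-0.2

Distance in frame 1: 5.3. Distance in frame 2: 5.1.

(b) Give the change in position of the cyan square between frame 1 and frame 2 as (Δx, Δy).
(-1.6, 1.3)

The cyan square was at (9.6, 1.6) in frame 1 and (8.0, 2.9) in frame 2.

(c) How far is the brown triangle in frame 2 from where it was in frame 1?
3.1

The brown triangle moved from (8.1, 5.6) to (5.0, 5.1), a distance of √(3.1² + 0.5²) ≈ 3.1.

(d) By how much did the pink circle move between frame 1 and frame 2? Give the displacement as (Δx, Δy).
(1.0, 1.1)

The pink circle was at (4.8, 10.2) in frame 1 and (5.8, 11.3) in frame 2.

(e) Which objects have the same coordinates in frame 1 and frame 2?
the brown hexagon, the purple square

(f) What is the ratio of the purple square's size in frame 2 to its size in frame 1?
0.6×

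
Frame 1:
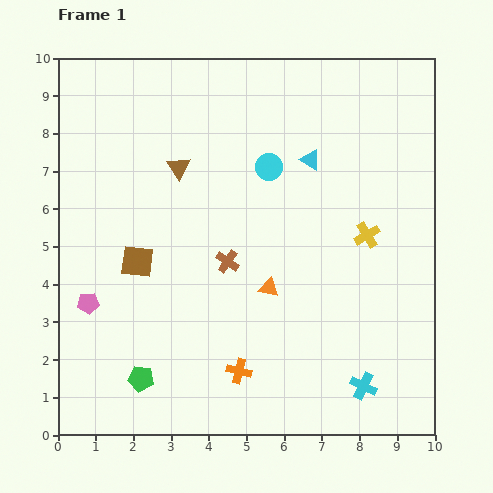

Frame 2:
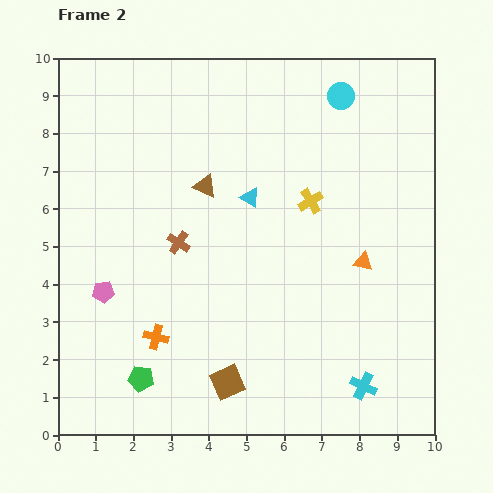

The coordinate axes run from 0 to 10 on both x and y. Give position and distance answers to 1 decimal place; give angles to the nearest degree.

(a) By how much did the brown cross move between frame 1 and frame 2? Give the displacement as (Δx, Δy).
(-1.3, 0.5)

The brown cross was at (4.5, 4.6) in frame 1 and (3.2, 5.1) in frame 2.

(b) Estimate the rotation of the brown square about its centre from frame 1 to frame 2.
31° counter-clockwise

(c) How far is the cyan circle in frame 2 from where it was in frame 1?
2.7

The cyan circle moved from (5.6, 7.1) to (7.5, 9.0), a distance of √(1.9² + 1.9²) ≈ 2.7.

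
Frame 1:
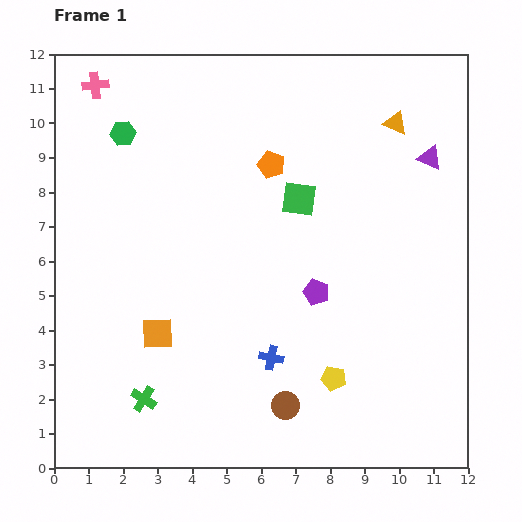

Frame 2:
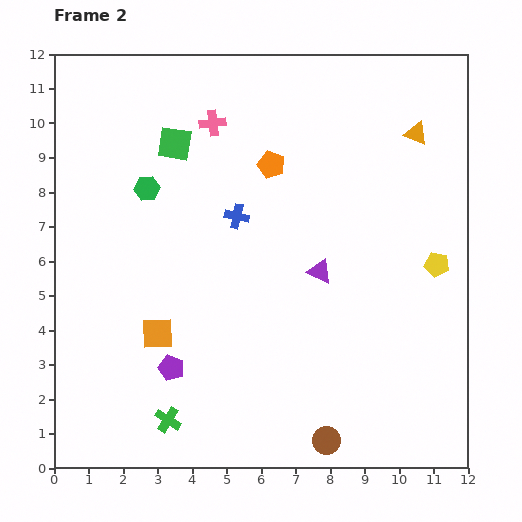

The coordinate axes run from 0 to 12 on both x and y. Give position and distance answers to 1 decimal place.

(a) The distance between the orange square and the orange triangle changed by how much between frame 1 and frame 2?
+0.3

Distance in frame 1: 9.2. Distance in frame 2: 9.5.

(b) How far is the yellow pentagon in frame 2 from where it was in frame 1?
4.5

The yellow pentagon moved from (8.1, 2.6) to (11.1, 5.9), a distance of √(3.0² + 3.3²) ≈ 4.5.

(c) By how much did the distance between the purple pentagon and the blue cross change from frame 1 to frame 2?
+2.5

Distance in frame 1: 2.3. Distance in frame 2: 4.8.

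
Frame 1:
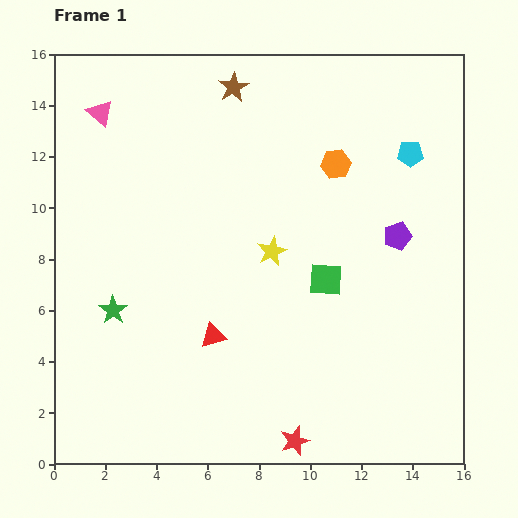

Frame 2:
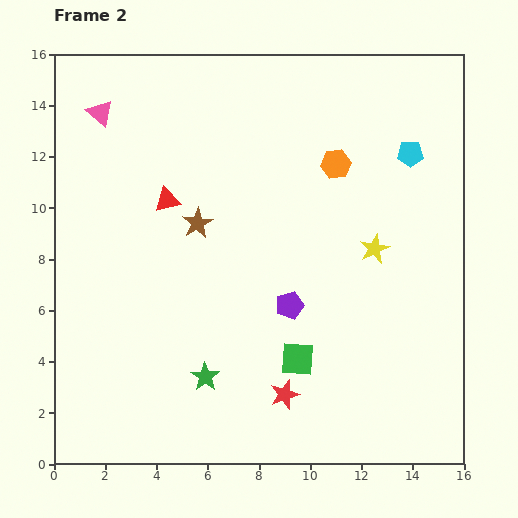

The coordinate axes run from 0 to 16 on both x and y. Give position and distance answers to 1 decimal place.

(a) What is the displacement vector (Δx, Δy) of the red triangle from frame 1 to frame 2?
(-1.8, 5.3)

The red triangle was at (6.2, 5.0) in frame 1 and (4.4, 10.3) in frame 2.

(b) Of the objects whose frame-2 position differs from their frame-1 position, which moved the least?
the red star

(moved 1.8)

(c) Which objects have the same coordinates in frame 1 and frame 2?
the pink triangle, the orange hexagon, the cyan pentagon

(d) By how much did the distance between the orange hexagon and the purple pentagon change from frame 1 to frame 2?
+2.1

Distance in frame 1: 3.7. Distance in frame 2: 5.8.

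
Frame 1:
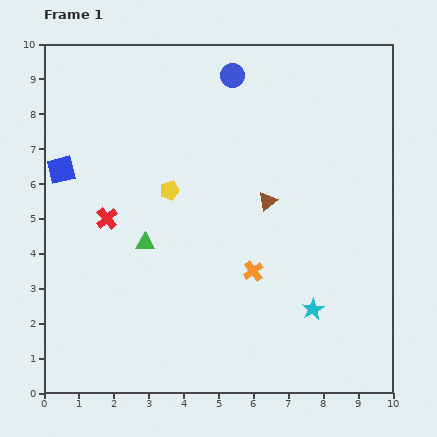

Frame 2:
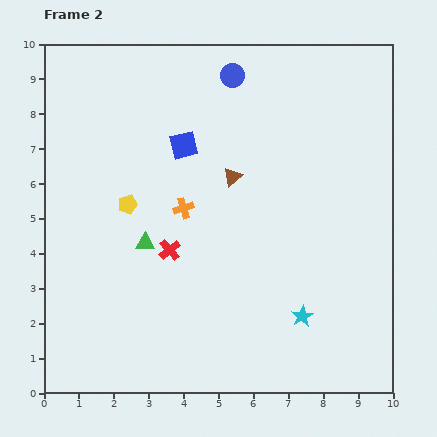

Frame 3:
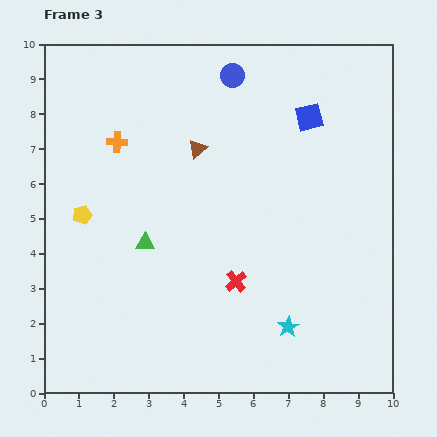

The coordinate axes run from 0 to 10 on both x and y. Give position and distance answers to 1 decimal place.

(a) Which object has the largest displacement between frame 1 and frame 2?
the blue square

(moved 3.6; next 2.7)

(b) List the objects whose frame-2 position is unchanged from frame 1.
the blue circle, the green triangle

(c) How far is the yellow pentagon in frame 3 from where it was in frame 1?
2.6

The yellow pentagon moved from (3.6, 5.8) to (1.1, 5.1), a distance of √(2.5² + 0.7²) ≈ 2.6.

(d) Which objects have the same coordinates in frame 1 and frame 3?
the blue circle, the green triangle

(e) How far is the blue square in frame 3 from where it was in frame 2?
3.7

The blue square moved from (4.0, 7.1) to (7.6, 7.9), a distance of √(3.6² + 0.8²) ≈ 3.7.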